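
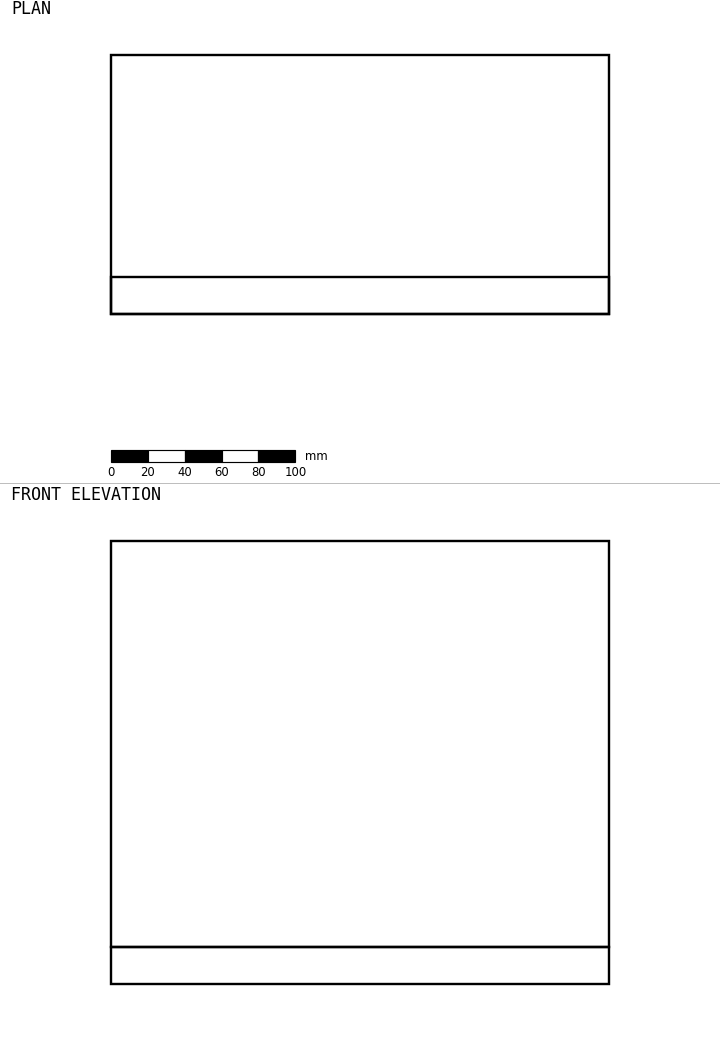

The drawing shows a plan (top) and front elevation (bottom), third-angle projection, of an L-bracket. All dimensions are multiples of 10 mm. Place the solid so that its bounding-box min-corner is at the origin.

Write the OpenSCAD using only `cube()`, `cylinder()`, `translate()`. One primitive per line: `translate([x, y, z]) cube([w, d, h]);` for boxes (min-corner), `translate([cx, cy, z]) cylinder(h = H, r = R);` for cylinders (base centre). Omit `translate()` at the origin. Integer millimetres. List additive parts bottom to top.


cube([270, 140, 20]);
translate([0, 0, 20]) cube([270, 20, 220]);


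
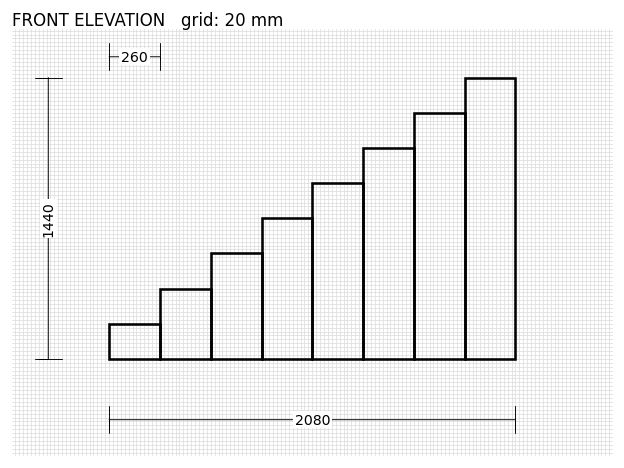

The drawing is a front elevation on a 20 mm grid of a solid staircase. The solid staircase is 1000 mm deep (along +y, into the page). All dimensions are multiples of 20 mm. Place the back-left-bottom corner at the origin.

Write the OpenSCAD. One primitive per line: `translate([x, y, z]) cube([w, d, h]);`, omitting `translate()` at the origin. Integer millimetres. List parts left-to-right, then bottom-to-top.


cube([260, 1000, 180]);
translate([260, 0, 0]) cube([260, 1000, 360]);
translate([520, 0, 0]) cube([260, 1000, 540]);
translate([780, 0, 0]) cube([260, 1000, 720]);
translate([1040, 0, 0]) cube([260, 1000, 900]);
translate([1300, 0, 0]) cube([260, 1000, 1080]);
translate([1560, 0, 0]) cube([260, 1000, 1260]);
translate([1820, 0, 0]) cube([260, 1000, 1440]);


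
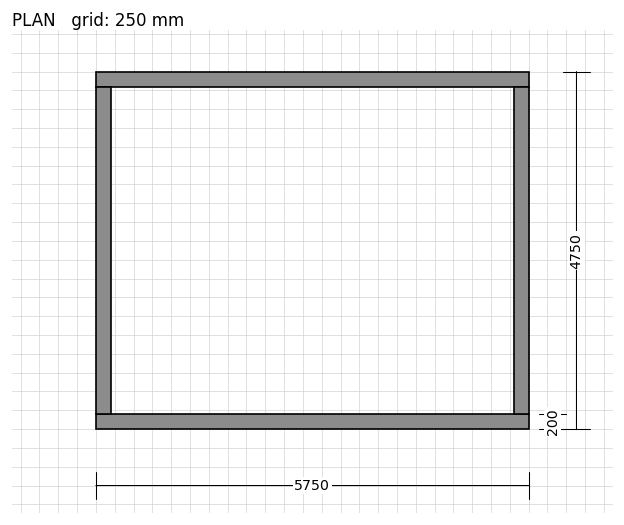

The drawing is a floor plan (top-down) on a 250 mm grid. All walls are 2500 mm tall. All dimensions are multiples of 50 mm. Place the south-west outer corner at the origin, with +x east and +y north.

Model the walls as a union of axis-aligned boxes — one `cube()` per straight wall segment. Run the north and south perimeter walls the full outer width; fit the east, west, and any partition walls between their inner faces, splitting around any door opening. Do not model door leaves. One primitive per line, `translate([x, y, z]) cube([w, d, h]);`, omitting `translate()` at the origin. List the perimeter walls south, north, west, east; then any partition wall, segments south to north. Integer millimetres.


cube([5750, 200, 2500]);
translate([0, 4550, 0]) cube([5750, 200, 2500]);
translate([0, 200, 0]) cube([200, 4350, 2500]);
translate([5550, 200, 0]) cube([200, 4350, 2500]);


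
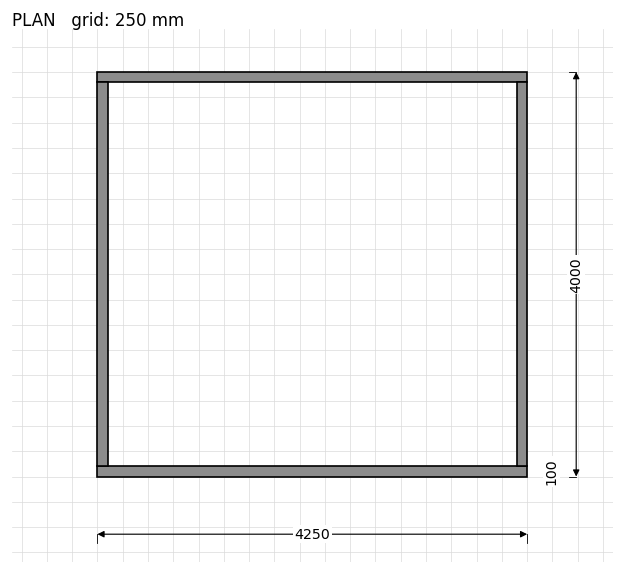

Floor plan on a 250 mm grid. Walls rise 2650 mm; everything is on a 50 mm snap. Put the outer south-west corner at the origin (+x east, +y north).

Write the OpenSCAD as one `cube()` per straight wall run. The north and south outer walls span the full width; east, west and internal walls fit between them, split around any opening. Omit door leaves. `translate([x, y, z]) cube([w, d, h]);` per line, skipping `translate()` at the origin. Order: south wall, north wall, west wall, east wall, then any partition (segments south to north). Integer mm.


cube([4250, 100, 2650]);
translate([0, 3900, 0]) cube([4250, 100, 2650]);
translate([0, 100, 0]) cube([100, 3800, 2650]);
translate([4150, 100, 0]) cube([100, 3800, 2650]);


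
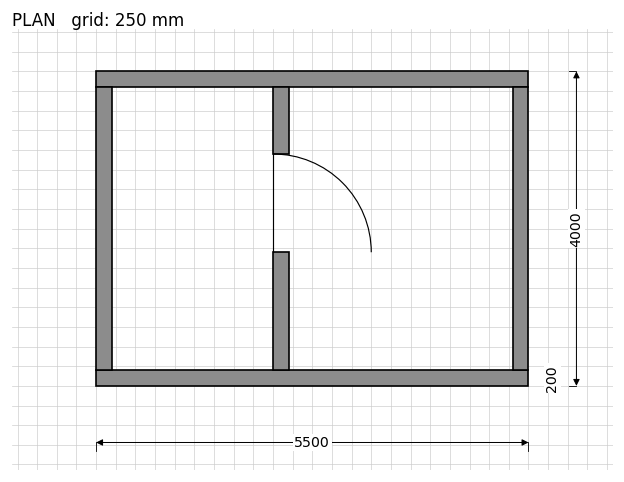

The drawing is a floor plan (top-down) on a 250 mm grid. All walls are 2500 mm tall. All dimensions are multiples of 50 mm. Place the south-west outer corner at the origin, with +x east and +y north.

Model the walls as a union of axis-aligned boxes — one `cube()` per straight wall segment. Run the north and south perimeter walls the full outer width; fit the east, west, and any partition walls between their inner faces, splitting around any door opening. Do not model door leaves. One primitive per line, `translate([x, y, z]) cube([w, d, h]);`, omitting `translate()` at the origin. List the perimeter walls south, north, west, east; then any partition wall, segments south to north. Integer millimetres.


cube([5500, 200, 2500]);
translate([0, 3800, 0]) cube([5500, 200, 2500]);
translate([0, 200, 0]) cube([200, 3600, 2500]);
translate([5300, 200, 0]) cube([200, 3600, 2500]);
translate([2250, 200, 0]) cube([200, 1500, 2500]);
translate([2250, 2950, 0]) cube([200, 850, 2500]);


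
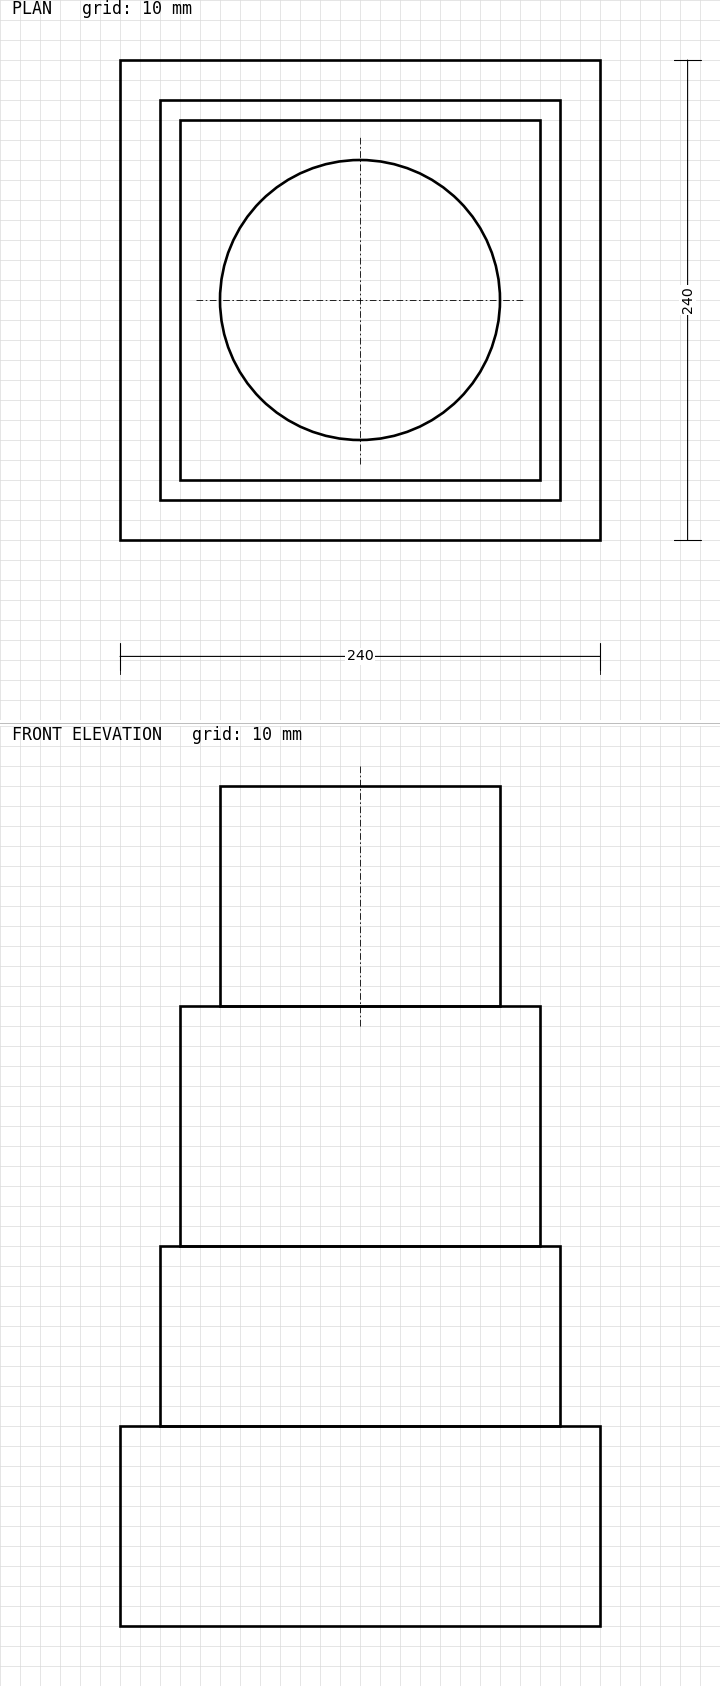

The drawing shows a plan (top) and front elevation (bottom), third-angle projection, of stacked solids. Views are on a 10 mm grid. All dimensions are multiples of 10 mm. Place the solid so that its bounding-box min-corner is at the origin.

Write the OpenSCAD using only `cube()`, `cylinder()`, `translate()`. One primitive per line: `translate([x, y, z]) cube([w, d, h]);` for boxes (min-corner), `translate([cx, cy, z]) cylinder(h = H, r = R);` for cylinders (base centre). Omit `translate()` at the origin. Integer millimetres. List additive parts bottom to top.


cube([240, 240, 100]);
translate([20, 20, 100]) cube([200, 200, 90]);
translate([30, 30, 190]) cube([180, 180, 120]);
translate([120, 120, 310]) cylinder(h = 110, r = 70);


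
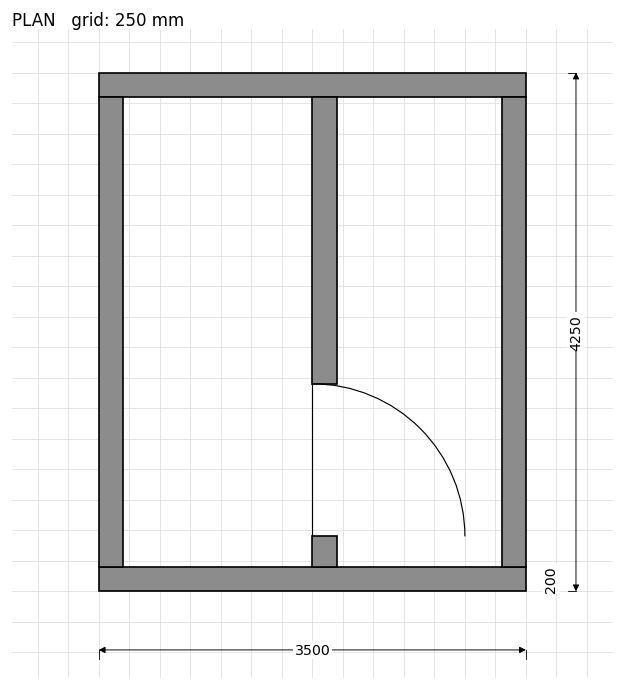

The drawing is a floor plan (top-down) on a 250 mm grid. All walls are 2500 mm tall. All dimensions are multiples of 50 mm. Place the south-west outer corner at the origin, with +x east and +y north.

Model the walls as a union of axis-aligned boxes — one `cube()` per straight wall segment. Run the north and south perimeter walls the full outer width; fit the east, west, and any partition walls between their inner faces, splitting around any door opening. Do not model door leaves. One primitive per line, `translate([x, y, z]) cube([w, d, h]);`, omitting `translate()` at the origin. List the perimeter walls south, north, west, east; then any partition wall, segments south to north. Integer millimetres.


cube([3500, 200, 2500]);
translate([0, 4050, 0]) cube([3500, 200, 2500]);
translate([0, 200, 0]) cube([200, 3850, 2500]);
translate([3300, 200, 0]) cube([200, 3850, 2500]);
translate([1750, 200, 0]) cube([200, 250, 2500]);
translate([1750, 1700, 0]) cube([200, 2350, 2500]);


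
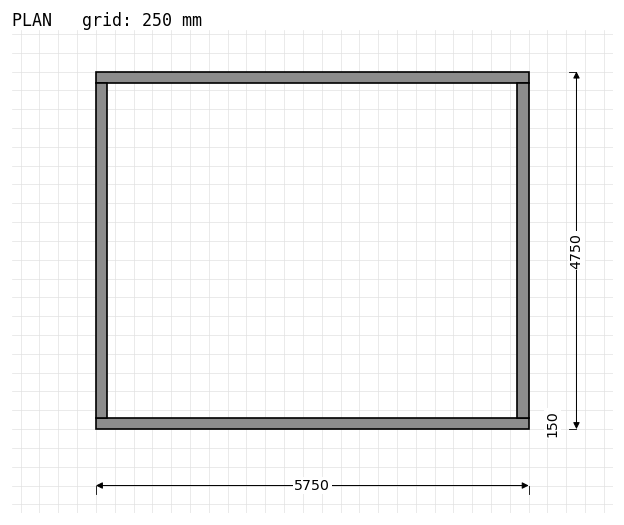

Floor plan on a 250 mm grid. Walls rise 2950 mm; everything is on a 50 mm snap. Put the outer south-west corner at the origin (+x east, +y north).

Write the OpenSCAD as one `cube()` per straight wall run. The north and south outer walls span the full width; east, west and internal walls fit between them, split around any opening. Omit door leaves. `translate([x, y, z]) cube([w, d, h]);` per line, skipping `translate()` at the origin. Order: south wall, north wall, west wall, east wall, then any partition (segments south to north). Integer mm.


cube([5750, 150, 2950]);
translate([0, 4600, 0]) cube([5750, 150, 2950]);
translate([0, 150, 0]) cube([150, 4450, 2950]);
translate([5600, 150, 0]) cube([150, 4450, 2950]);


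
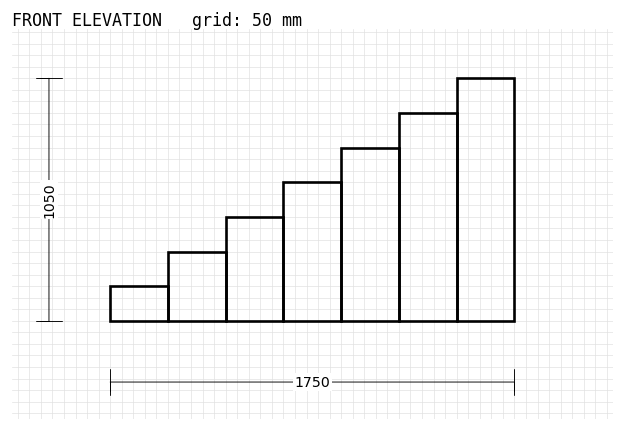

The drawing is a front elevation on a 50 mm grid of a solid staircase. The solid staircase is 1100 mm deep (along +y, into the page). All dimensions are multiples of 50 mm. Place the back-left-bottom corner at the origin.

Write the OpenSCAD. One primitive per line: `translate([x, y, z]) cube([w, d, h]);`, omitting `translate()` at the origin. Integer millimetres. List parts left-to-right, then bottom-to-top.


cube([250, 1100, 150]);
translate([250, 0, 0]) cube([250, 1100, 300]);
translate([500, 0, 0]) cube([250, 1100, 450]);
translate([750, 0, 0]) cube([250, 1100, 600]);
translate([1000, 0, 0]) cube([250, 1100, 750]);
translate([1250, 0, 0]) cube([250, 1100, 900]);
translate([1500, 0, 0]) cube([250, 1100, 1050]);


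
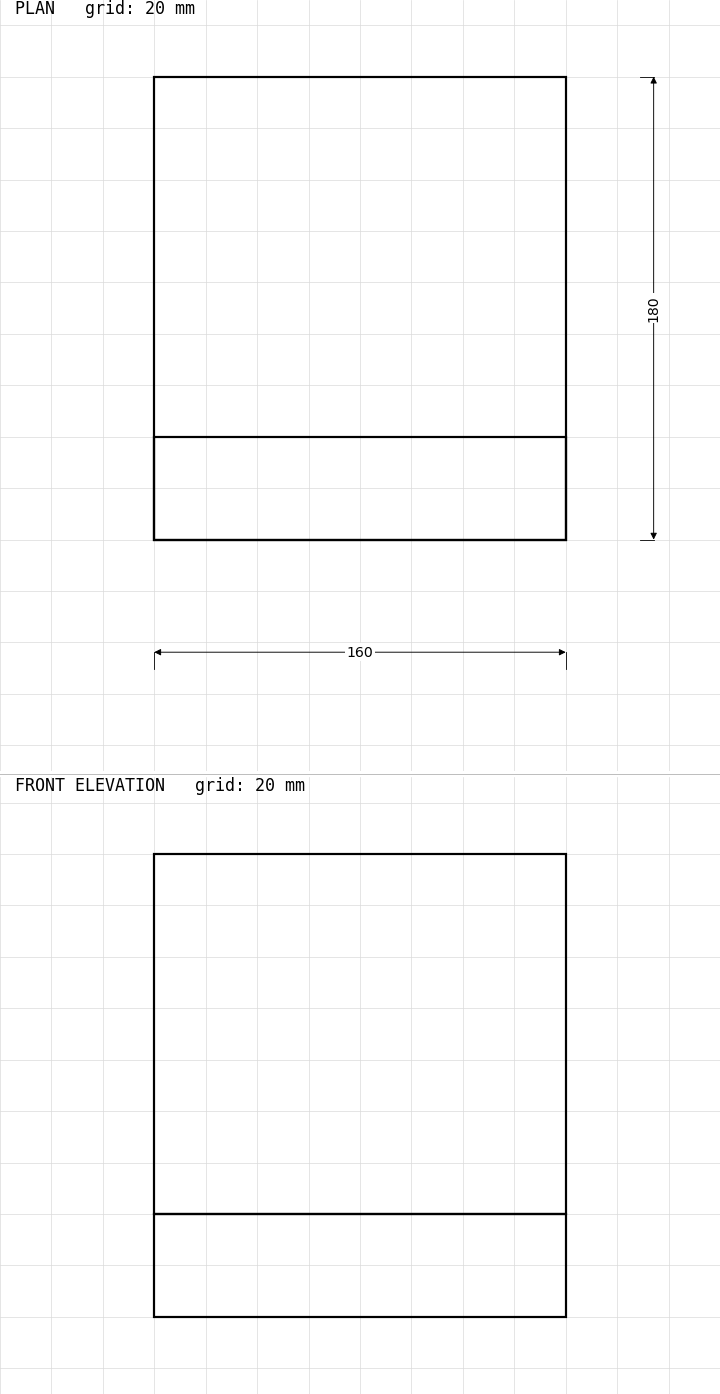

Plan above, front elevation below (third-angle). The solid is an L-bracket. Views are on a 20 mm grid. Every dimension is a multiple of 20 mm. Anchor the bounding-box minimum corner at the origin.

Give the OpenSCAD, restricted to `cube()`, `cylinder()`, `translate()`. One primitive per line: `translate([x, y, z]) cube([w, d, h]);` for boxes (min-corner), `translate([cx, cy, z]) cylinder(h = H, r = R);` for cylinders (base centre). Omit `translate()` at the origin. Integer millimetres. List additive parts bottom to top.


cube([160, 180, 40]);
translate([0, 0, 40]) cube([160, 40, 140]);


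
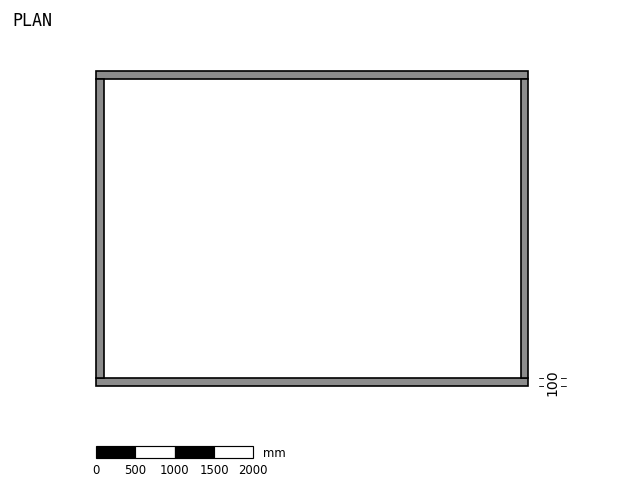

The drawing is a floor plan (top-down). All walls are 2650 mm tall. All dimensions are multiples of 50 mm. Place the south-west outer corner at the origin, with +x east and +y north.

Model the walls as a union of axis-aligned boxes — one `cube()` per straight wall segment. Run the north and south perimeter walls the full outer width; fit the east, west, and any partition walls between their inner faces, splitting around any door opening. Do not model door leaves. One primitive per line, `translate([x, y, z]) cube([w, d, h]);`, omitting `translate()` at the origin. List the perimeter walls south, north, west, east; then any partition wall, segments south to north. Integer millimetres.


cube([5500, 100, 2650]);
translate([0, 3900, 0]) cube([5500, 100, 2650]);
translate([0, 100, 0]) cube([100, 3800, 2650]);
translate([5400, 100, 0]) cube([100, 3800, 2650]);


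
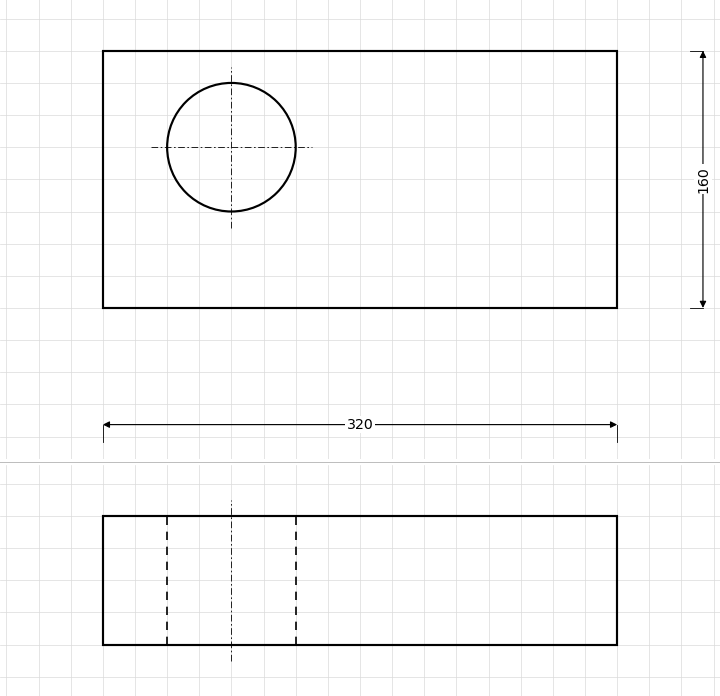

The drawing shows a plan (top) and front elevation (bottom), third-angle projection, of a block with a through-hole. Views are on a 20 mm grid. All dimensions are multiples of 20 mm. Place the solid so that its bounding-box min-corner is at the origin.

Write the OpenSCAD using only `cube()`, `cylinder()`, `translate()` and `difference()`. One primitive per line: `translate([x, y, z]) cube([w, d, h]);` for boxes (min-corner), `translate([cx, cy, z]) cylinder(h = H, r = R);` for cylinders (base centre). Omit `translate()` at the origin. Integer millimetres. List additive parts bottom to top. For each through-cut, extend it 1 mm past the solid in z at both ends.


difference() {
  cube([320, 160, 80]);
  translate([80, 100, -1]) cylinder(h = 82, r = 40);
}


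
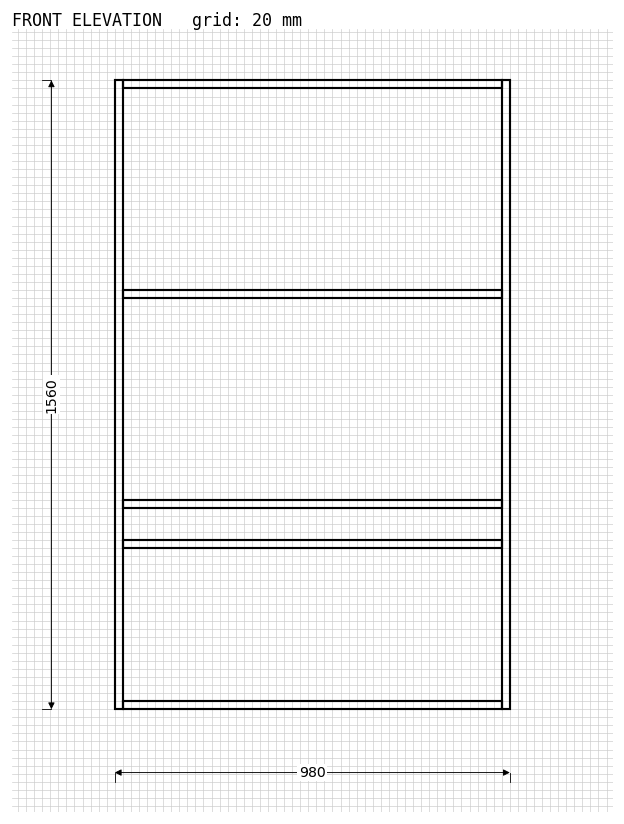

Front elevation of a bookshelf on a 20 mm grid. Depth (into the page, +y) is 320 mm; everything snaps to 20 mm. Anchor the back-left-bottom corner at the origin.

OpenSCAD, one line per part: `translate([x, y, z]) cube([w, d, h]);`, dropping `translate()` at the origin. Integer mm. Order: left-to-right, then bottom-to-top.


cube([20, 320, 1560]);
translate([20, 0, 0]) cube([940, 320, 20]);
translate([20, 0, 400]) cube([940, 320, 20]);
translate([20, 0, 500]) cube([940, 320, 20]);
translate([20, 0, 1020]) cube([940, 320, 20]);
translate([20, 0, 1540]) cube([940, 320, 20]);
translate([960, 0, 0]) cube([20, 320, 1560]);


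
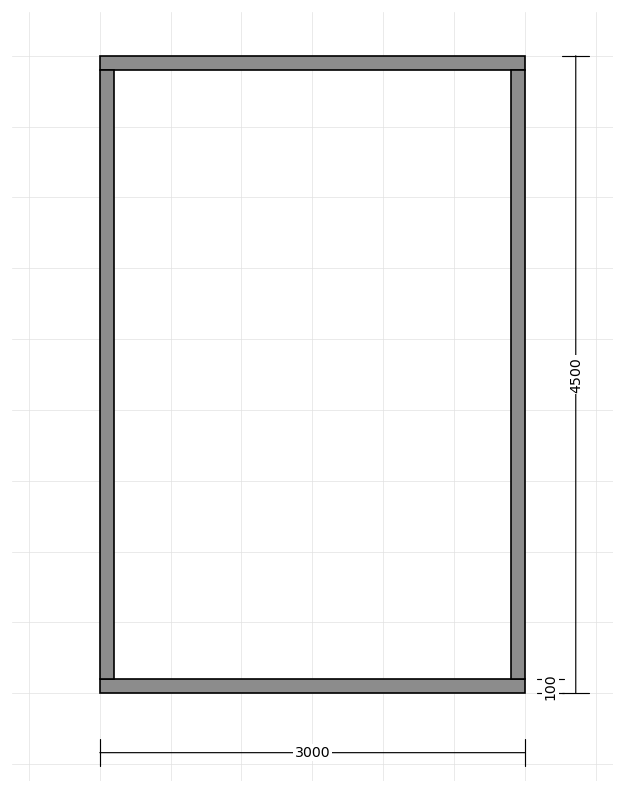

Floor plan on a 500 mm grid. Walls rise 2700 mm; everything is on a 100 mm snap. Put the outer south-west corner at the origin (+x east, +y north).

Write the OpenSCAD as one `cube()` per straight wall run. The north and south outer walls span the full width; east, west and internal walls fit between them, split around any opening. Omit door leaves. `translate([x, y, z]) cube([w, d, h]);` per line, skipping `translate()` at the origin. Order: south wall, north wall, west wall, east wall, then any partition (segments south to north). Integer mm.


cube([3000, 100, 2700]);
translate([0, 4400, 0]) cube([3000, 100, 2700]);
translate([0, 100, 0]) cube([100, 4300, 2700]);
translate([2900, 100, 0]) cube([100, 4300, 2700]);


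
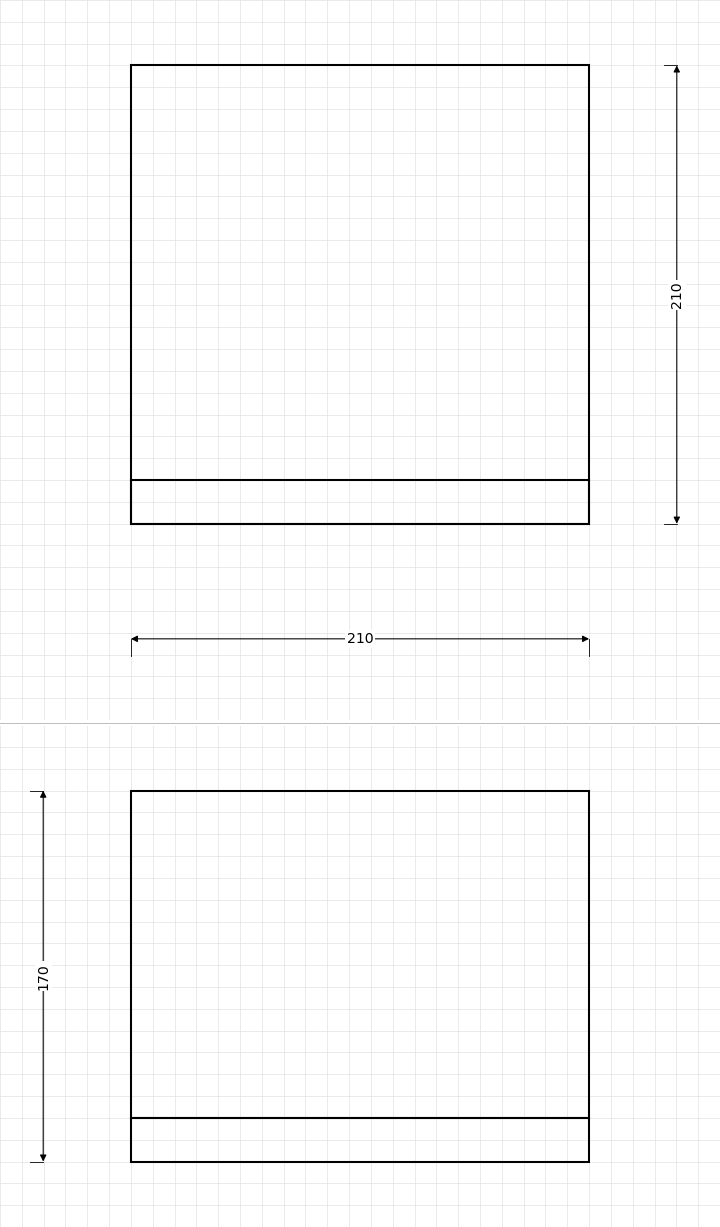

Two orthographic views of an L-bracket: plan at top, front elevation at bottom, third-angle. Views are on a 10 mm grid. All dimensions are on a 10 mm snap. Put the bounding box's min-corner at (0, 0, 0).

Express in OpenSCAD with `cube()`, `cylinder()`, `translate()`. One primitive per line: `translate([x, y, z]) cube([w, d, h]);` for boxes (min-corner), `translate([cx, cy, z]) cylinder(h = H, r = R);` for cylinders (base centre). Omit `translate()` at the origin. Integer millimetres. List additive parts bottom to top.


cube([210, 210, 20]);
translate([0, 0, 20]) cube([210, 20, 150]);


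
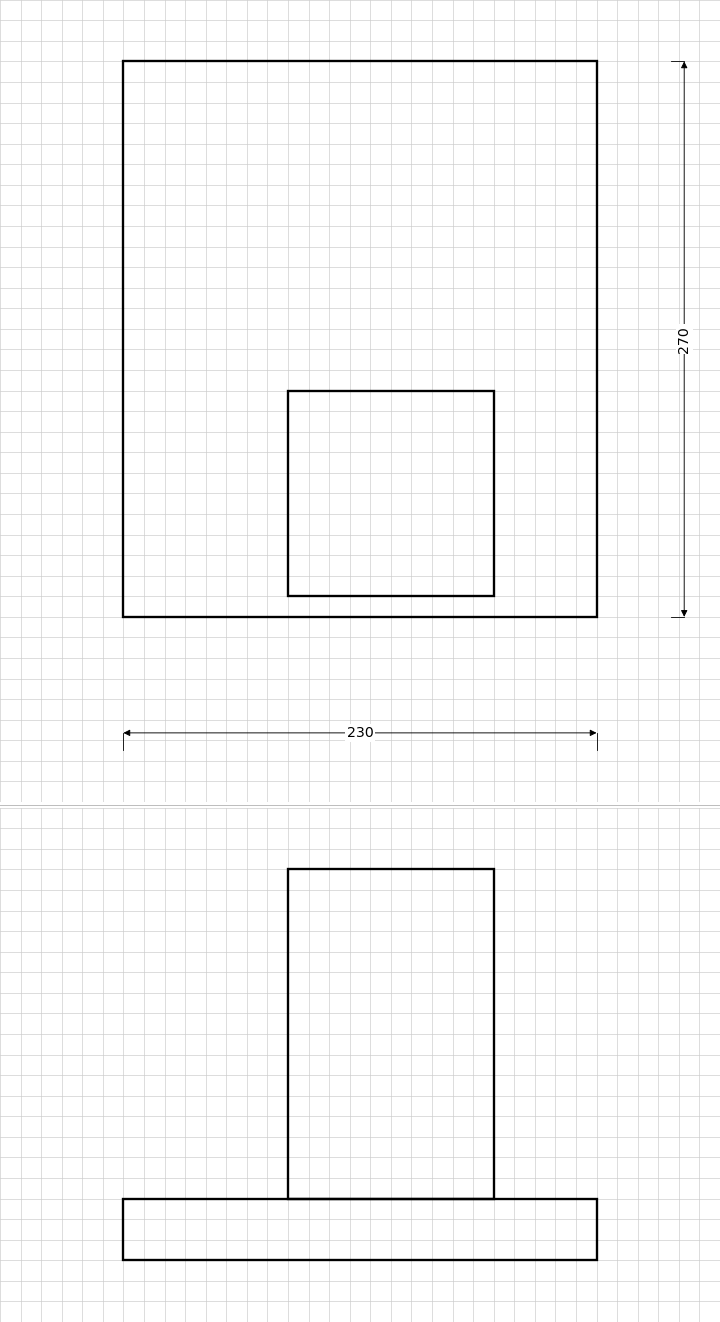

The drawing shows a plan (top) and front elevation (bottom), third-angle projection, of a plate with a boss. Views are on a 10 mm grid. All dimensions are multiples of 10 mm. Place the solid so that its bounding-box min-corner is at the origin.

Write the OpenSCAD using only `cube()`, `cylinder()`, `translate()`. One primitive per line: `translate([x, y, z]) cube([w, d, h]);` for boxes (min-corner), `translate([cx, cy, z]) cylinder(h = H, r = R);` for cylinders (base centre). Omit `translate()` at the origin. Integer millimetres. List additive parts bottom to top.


cube([230, 270, 30]);
translate([80, 10, 30]) cube([100, 100, 160]);


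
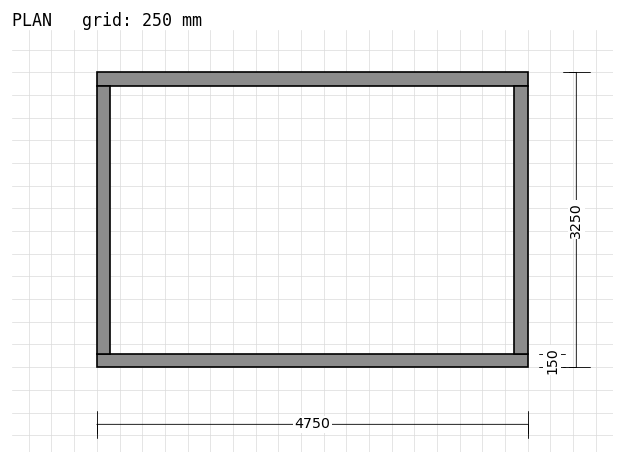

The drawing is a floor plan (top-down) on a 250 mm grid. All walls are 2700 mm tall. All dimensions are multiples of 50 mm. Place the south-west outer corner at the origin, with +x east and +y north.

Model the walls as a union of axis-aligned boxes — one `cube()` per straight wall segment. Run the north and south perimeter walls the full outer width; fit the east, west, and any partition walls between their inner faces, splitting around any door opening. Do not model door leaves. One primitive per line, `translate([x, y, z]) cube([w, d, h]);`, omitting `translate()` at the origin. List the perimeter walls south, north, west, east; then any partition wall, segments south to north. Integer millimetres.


cube([4750, 150, 2700]);
translate([0, 3100, 0]) cube([4750, 150, 2700]);
translate([0, 150, 0]) cube([150, 2950, 2700]);
translate([4600, 150, 0]) cube([150, 2950, 2700]);


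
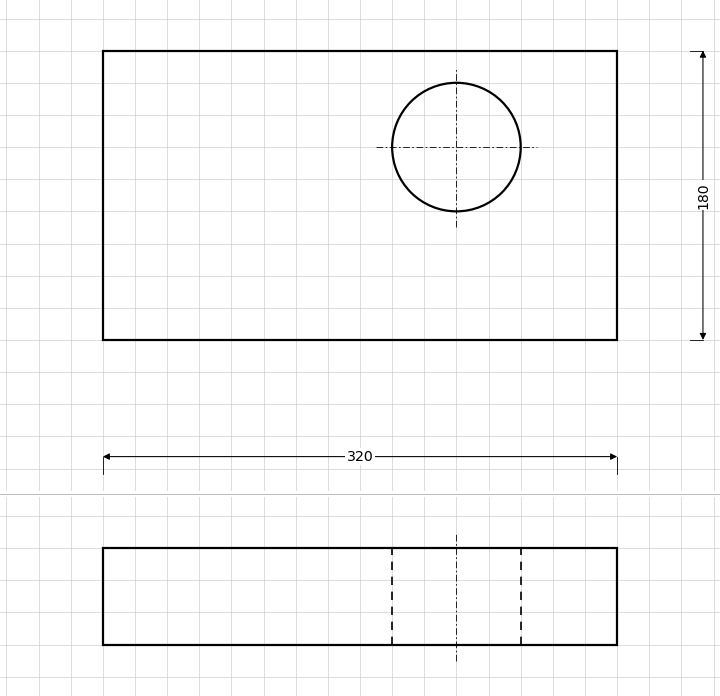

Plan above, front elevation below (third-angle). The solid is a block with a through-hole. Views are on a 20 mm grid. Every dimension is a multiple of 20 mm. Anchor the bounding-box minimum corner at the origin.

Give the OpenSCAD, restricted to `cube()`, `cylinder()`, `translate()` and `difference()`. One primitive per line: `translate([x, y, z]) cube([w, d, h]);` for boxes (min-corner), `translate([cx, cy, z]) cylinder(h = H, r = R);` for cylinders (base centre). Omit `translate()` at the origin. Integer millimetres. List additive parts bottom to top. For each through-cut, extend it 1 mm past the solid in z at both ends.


difference() {
  cube([320, 180, 60]);
  translate([220, 120, -1]) cylinder(h = 62, r = 40);
}


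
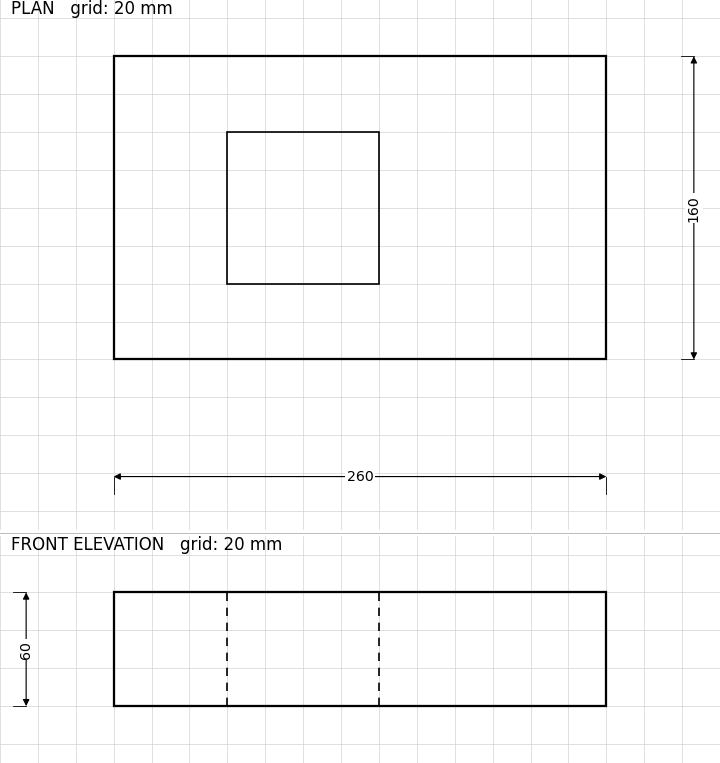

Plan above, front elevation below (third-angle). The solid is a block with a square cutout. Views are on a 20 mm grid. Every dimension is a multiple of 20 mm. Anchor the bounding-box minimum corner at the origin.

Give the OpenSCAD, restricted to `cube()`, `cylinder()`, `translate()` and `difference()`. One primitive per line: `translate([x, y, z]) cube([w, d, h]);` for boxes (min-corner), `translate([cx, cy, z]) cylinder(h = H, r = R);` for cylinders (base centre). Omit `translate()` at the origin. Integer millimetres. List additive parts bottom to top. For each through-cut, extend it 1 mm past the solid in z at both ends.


difference() {
  cube([260, 160, 60]);
  translate([60, 40, -1]) cube([80, 80, 62]);
}


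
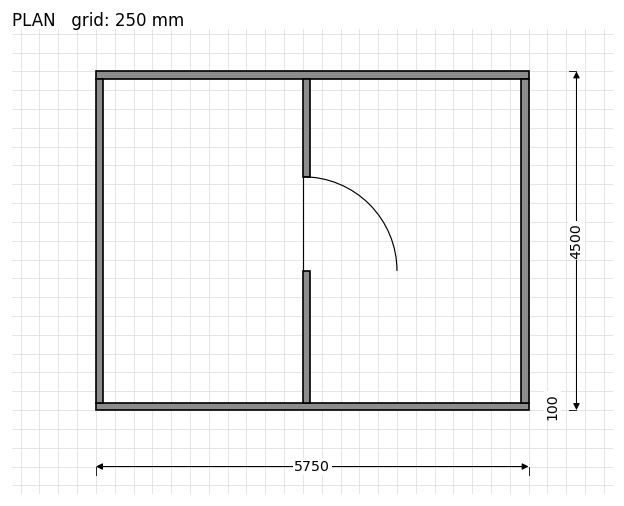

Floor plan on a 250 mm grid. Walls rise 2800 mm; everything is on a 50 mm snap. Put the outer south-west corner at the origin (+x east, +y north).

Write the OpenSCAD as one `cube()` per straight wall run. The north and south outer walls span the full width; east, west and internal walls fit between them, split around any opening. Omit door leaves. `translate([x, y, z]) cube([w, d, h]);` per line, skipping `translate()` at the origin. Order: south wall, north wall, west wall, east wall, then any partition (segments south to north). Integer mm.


cube([5750, 100, 2800]);
translate([0, 4400, 0]) cube([5750, 100, 2800]);
translate([0, 100, 0]) cube([100, 4300, 2800]);
translate([5650, 100, 0]) cube([100, 4300, 2800]);
translate([2750, 100, 0]) cube([100, 1750, 2800]);
translate([2750, 3100, 0]) cube([100, 1300, 2800]);


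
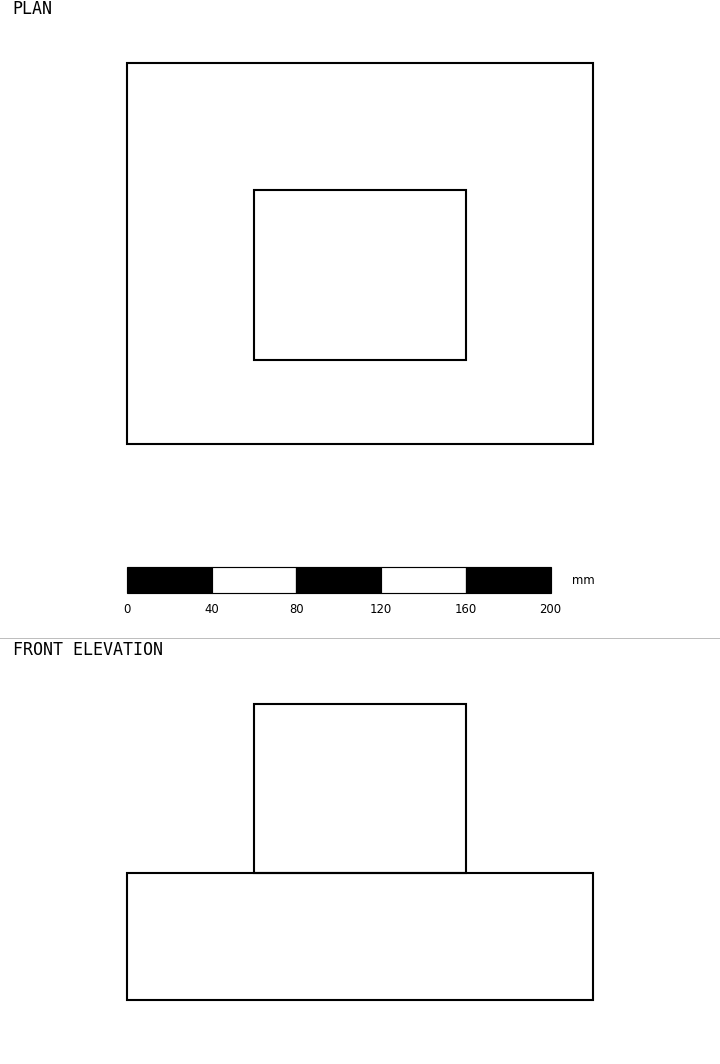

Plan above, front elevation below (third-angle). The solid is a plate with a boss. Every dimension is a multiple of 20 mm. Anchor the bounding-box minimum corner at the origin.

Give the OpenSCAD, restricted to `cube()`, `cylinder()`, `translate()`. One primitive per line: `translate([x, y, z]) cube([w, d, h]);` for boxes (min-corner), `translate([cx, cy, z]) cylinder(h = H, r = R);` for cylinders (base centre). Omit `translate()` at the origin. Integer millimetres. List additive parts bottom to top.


cube([220, 180, 60]);
translate([60, 40, 60]) cube([100, 80, 80]);


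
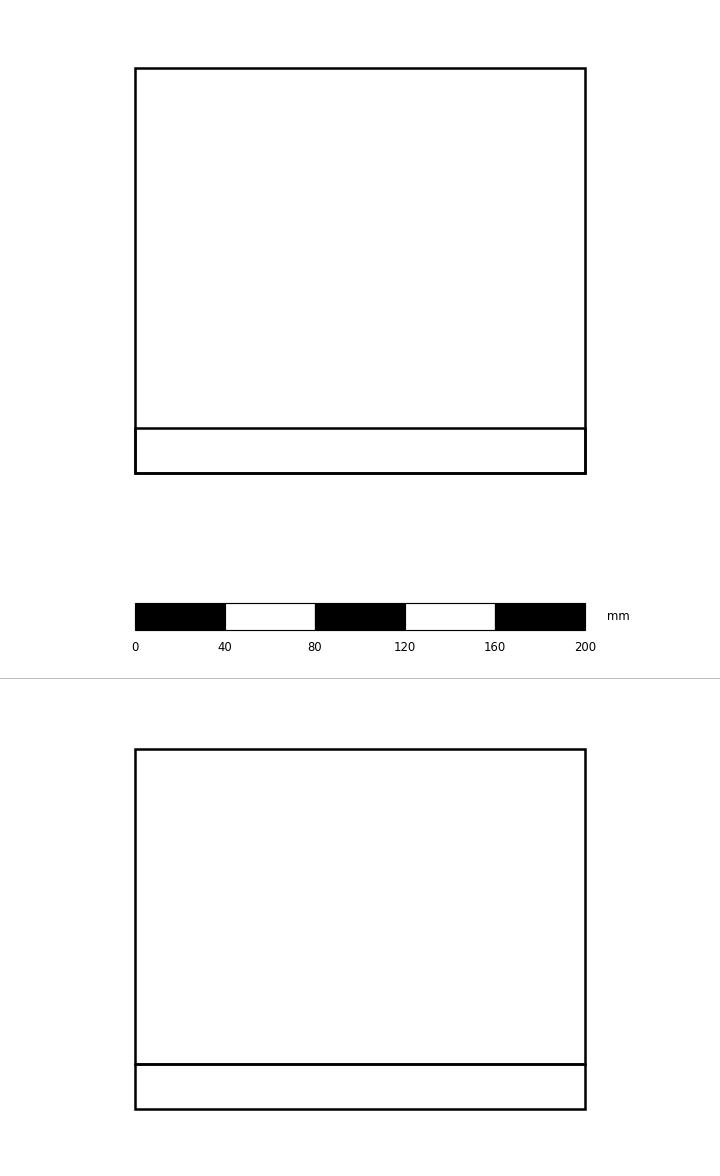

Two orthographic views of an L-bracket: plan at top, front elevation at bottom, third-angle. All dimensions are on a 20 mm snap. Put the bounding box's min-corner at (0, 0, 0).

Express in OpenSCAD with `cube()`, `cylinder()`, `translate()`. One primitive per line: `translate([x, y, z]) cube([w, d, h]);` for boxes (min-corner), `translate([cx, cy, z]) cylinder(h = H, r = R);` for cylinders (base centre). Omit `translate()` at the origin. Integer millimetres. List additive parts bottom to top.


cube([200, 180, 20]);
translate([0, 0, 20]) cube([200, 20, 140]);


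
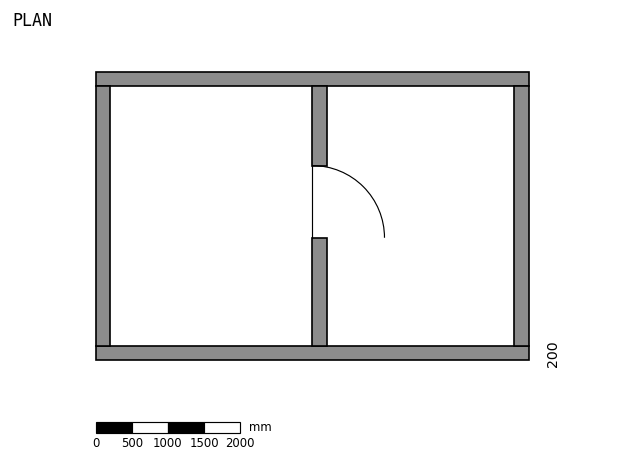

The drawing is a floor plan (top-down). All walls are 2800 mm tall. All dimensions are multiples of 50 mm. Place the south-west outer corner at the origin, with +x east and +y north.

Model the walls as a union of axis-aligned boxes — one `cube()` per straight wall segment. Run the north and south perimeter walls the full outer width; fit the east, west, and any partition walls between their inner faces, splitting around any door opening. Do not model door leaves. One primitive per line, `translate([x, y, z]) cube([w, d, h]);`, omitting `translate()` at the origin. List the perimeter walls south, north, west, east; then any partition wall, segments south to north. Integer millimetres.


cube([6000, 200, 2800]);
translate([0, 3800, 0]) cube([6000, 200, 2800]);
translate([0, 200, 0]) cube([200, 3600, 2800]);
translate([5800, 200, 0]) cube([200, 3600, 2800]);
translate([3000, 200, 0]) cube([200, 1500, 2800]);
translate([3000, 2700, 0]) cube([200, 1100, 2800]);


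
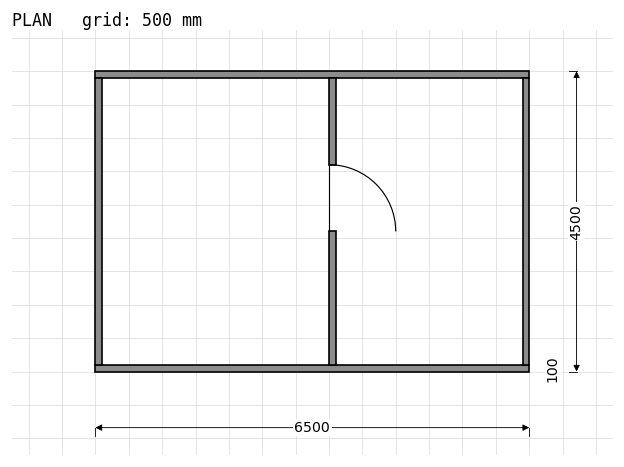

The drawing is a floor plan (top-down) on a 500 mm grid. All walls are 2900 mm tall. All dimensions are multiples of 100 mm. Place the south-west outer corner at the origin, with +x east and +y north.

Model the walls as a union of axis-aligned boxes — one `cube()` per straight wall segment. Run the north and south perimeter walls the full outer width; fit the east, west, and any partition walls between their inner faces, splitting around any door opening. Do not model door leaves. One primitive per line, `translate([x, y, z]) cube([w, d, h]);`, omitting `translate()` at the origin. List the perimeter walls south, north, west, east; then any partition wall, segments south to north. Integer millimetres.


cube([6500, 100, 2900]);
translate([0, 4400, 0]) cube([6500, 100, 2900]);
translate([0, 100, 0]) cube([100, 4300, 2900]);
translate([6400, 100, 0]) cube([100, 4300, 2900]);
translate([3500, 100, 0]) cube([100, 2000, 2900]);
translate([3500, 3100, 0]) cube([100, 1300, 2900]);


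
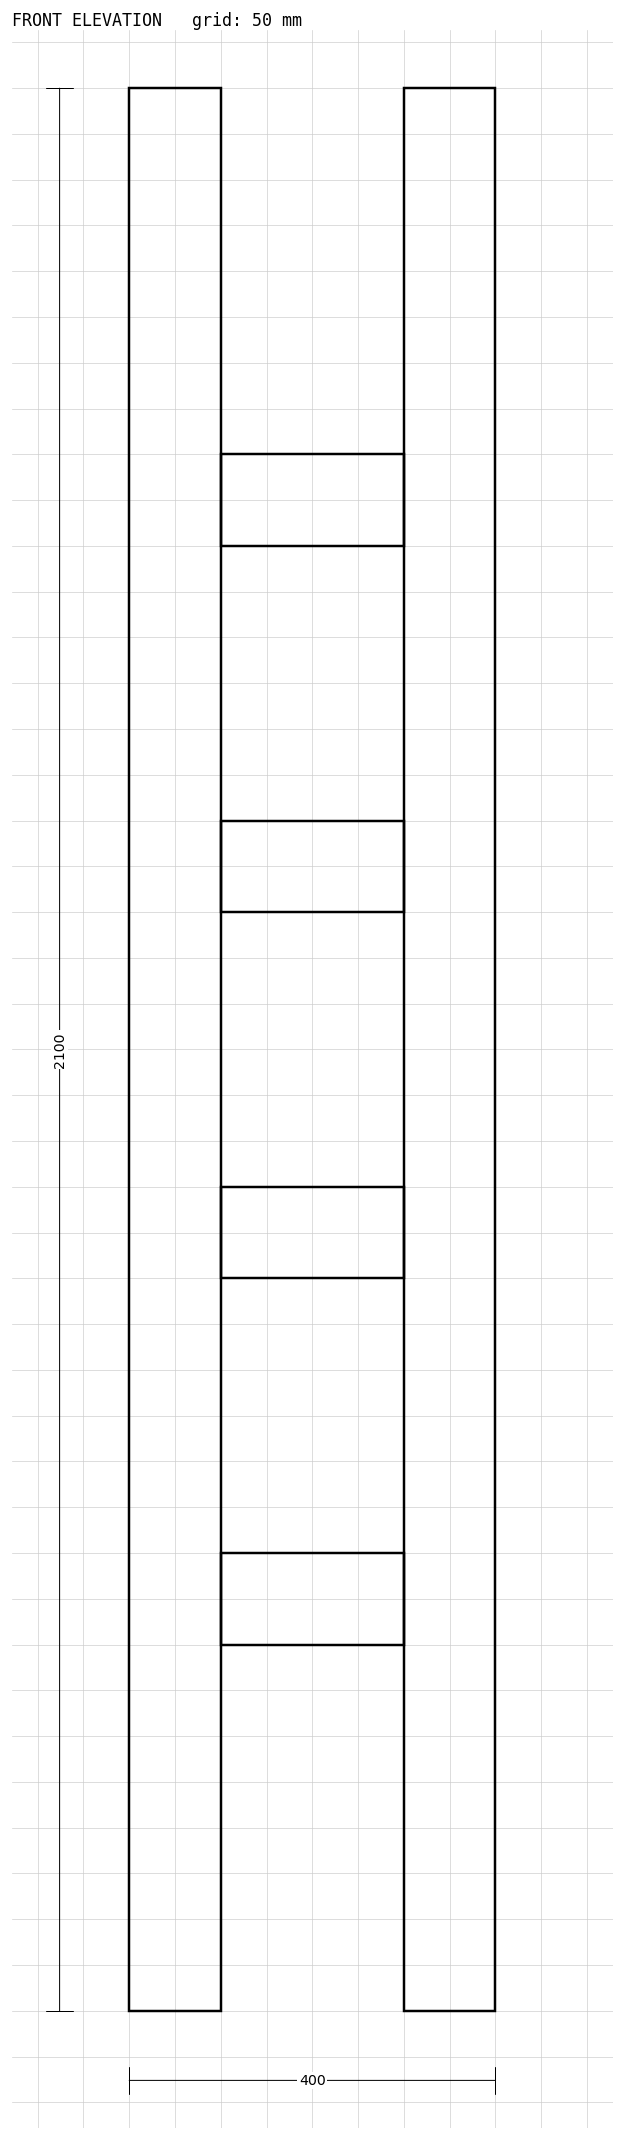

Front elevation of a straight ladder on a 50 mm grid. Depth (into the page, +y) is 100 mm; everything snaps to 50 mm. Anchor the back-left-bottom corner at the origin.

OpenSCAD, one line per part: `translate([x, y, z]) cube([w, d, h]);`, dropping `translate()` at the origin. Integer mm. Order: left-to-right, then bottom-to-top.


cube([100, 100, 2100]);
translate([100, 0, 400]) cube([200, 100, 100]);
translate([100, 0, 800]) cube([200, 100, 100]);
translate([100, 0, 1200]) cube([200, 100, 100]);
translate([100, 0, 1600]) cube([200, 100, 100]);
translate([300, 0, 0]) cube([100, 100, 2100]);


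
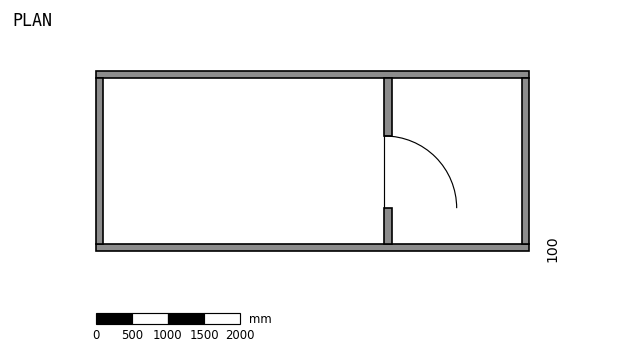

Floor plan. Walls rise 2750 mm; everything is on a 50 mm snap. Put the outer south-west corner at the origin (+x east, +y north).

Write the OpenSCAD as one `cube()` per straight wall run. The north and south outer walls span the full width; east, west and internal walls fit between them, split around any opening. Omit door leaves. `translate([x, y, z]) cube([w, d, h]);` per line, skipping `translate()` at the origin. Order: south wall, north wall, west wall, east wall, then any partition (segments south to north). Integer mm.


cube([6000, 100, 2750]);
translate([0, 2400, 0]) cube([6000, 100, 2750]);
translate([0, 100, 0]) cube([100, 2300, 2750]);
translate([5900, 100, 0]) cube([100, 2300, 2750]);
translate([4000, 100, 0]) cube([100, 500, 2750]);
translate([4000, 1600, 0]) cube([100, 800, 2750]);


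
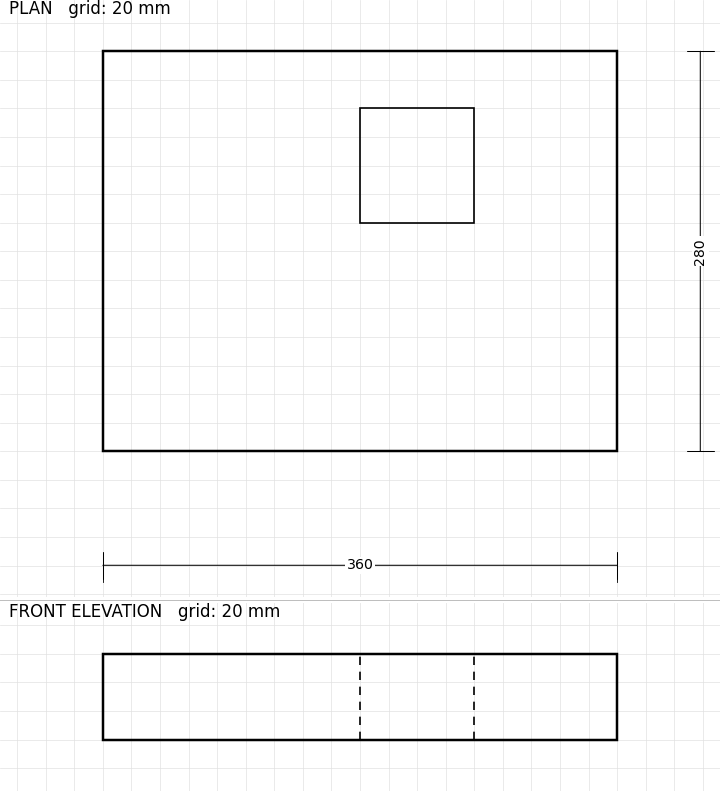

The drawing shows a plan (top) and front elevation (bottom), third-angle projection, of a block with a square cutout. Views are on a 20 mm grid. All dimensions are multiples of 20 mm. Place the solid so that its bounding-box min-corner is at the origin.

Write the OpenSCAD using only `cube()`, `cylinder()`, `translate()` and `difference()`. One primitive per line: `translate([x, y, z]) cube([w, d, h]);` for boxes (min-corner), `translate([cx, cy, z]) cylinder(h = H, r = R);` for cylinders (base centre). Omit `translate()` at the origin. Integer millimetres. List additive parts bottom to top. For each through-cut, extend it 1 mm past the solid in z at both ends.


difference() {
  cube([360, 280, 60]);
  translate([180, 160, -1]) cube([80, 80, 62]);
}


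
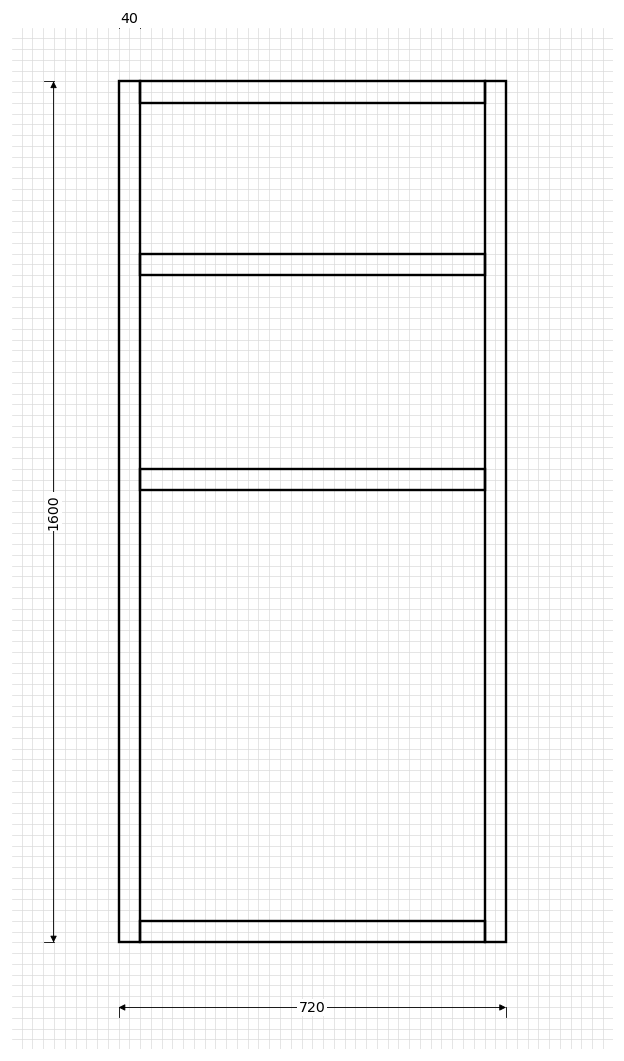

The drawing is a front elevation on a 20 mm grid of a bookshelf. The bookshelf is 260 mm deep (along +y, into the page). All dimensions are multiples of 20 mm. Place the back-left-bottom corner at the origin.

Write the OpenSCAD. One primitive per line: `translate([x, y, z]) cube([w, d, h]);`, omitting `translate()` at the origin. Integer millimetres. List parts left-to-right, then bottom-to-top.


cube([40, 260, 1600]);
translate([40, 0, 0]) cube([640, 260, 40]);
translate([40, 0, 840]) cube([640, 260, 40]);
translate([40, 0, 1240]) cube([640, 260, 40]);
translate([40, 0, 1560]) cube([640, 260, 40]);
translate([680, 0, 0]) cube([40, 260, 1600]);


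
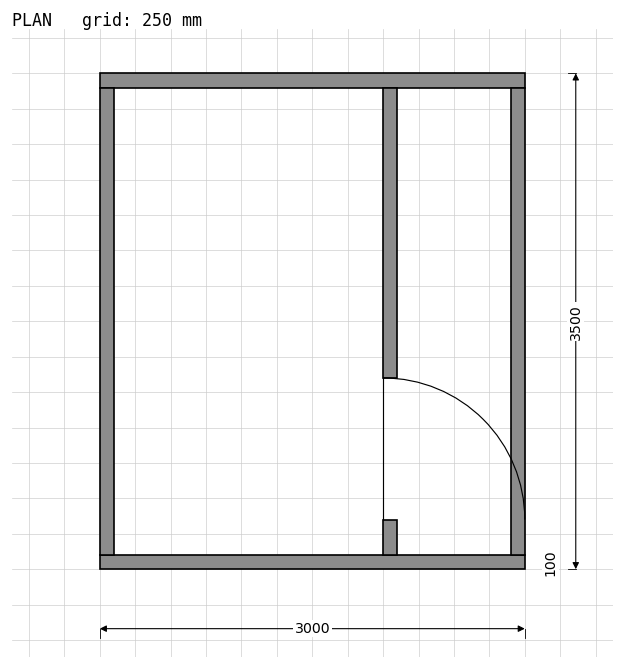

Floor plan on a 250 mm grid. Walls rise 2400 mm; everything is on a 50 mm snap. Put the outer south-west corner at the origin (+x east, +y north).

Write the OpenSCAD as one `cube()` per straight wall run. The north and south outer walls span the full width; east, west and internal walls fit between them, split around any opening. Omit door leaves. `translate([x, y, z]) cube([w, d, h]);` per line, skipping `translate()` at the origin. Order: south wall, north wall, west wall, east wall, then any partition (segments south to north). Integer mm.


cube([3000, 100, 2400]);
translate([0, 3400, 0]) cube([3000, 100, 2400]);
translate([0, 100, 0]) cube([100, 3300, 2400]);
translate([2900, 100, 0]) cube([100, 3300, 2400]);
translate([2000, 100, 0]) cube([100, 250, 2400]);
translate([2000, 1350, 0]) cube([100, 2050, 2400]);


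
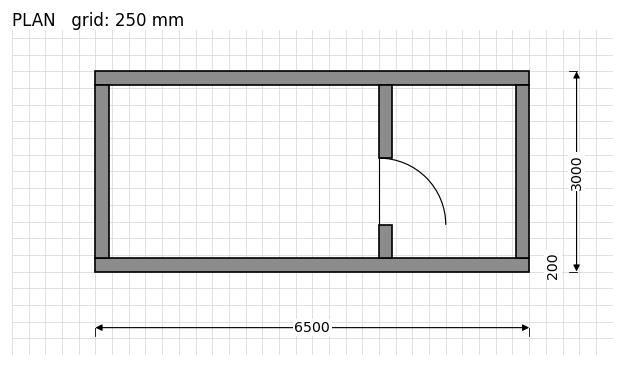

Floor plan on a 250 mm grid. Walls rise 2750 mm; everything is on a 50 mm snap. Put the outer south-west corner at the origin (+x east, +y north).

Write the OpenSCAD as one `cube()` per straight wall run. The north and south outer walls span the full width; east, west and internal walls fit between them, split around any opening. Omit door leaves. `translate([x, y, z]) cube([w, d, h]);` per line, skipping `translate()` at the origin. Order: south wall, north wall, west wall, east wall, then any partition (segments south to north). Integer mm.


cube([6500, 200, 2750]);
translate([0, 2800, 0]) cube([6500, 200, 2750]);
translate([0, 200, 0]) cube([200, 2600, 2750]);
translate([6300, 200, 0]) cube([200, 2600, 2750]);
translate([4250, 200, 0]) cube([200, 500, 2750]);
translate([4250, 1700, 0]) cube([200, 1100, 2750]);


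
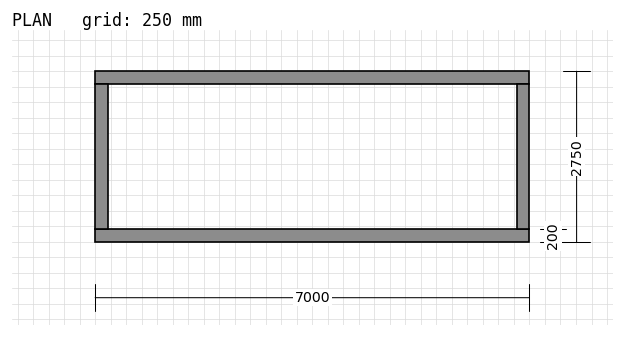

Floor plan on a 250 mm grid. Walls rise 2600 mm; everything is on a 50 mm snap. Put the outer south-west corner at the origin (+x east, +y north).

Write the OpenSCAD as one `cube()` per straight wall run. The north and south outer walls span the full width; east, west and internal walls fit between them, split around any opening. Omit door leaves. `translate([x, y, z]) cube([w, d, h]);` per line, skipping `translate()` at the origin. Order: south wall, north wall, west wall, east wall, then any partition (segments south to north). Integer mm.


cube([7000, 200, 2600]);
translate([0, 2550, 0]) cube([7000, 200, 2600]);
translate([0, 200, 0]) cube([200, 2350, 2600]);
translate([6800, 200, 0]) cube([200, 2350, 2600]);


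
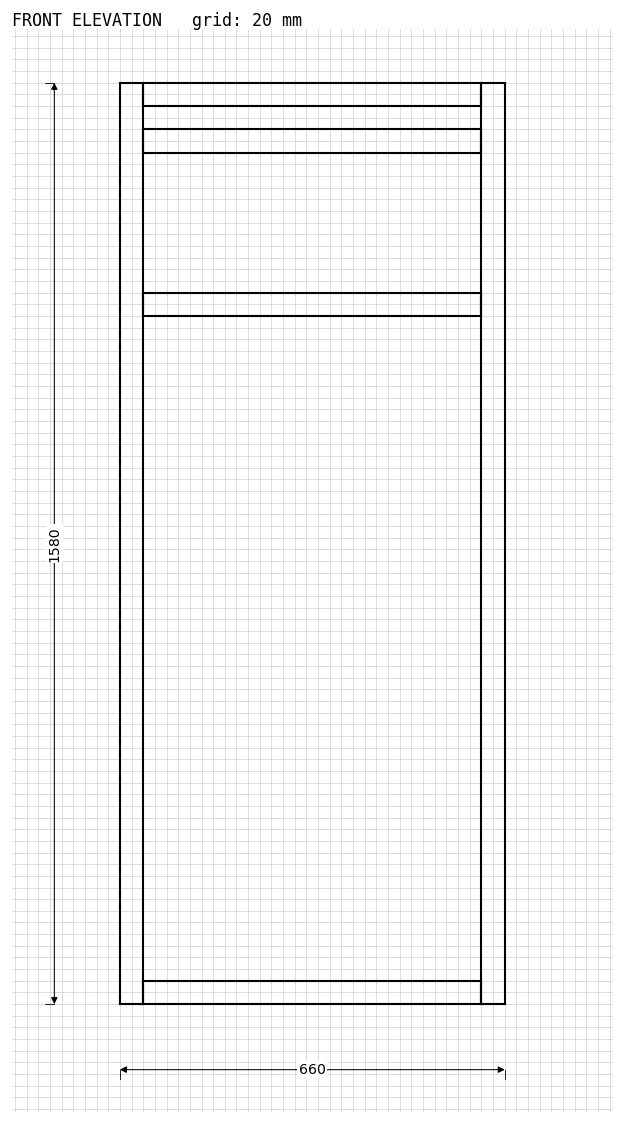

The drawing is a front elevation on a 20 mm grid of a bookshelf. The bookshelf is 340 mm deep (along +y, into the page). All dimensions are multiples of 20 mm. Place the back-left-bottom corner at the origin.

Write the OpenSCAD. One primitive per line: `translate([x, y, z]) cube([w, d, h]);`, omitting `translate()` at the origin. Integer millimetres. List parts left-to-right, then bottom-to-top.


cube([40, 340, 1580]);
translate([40, 0, 0]) cube([580, 340, 40]);
translate([40, 0, 1180]) cube([580, 340, 40]);
translate([40, 0, 1460]) cube([580, 340, 40]);
translate([40, 0, 1540]) cube([580, 340, 40]);
translate([620, 0, 0]) cube([40, 340, 1580]);


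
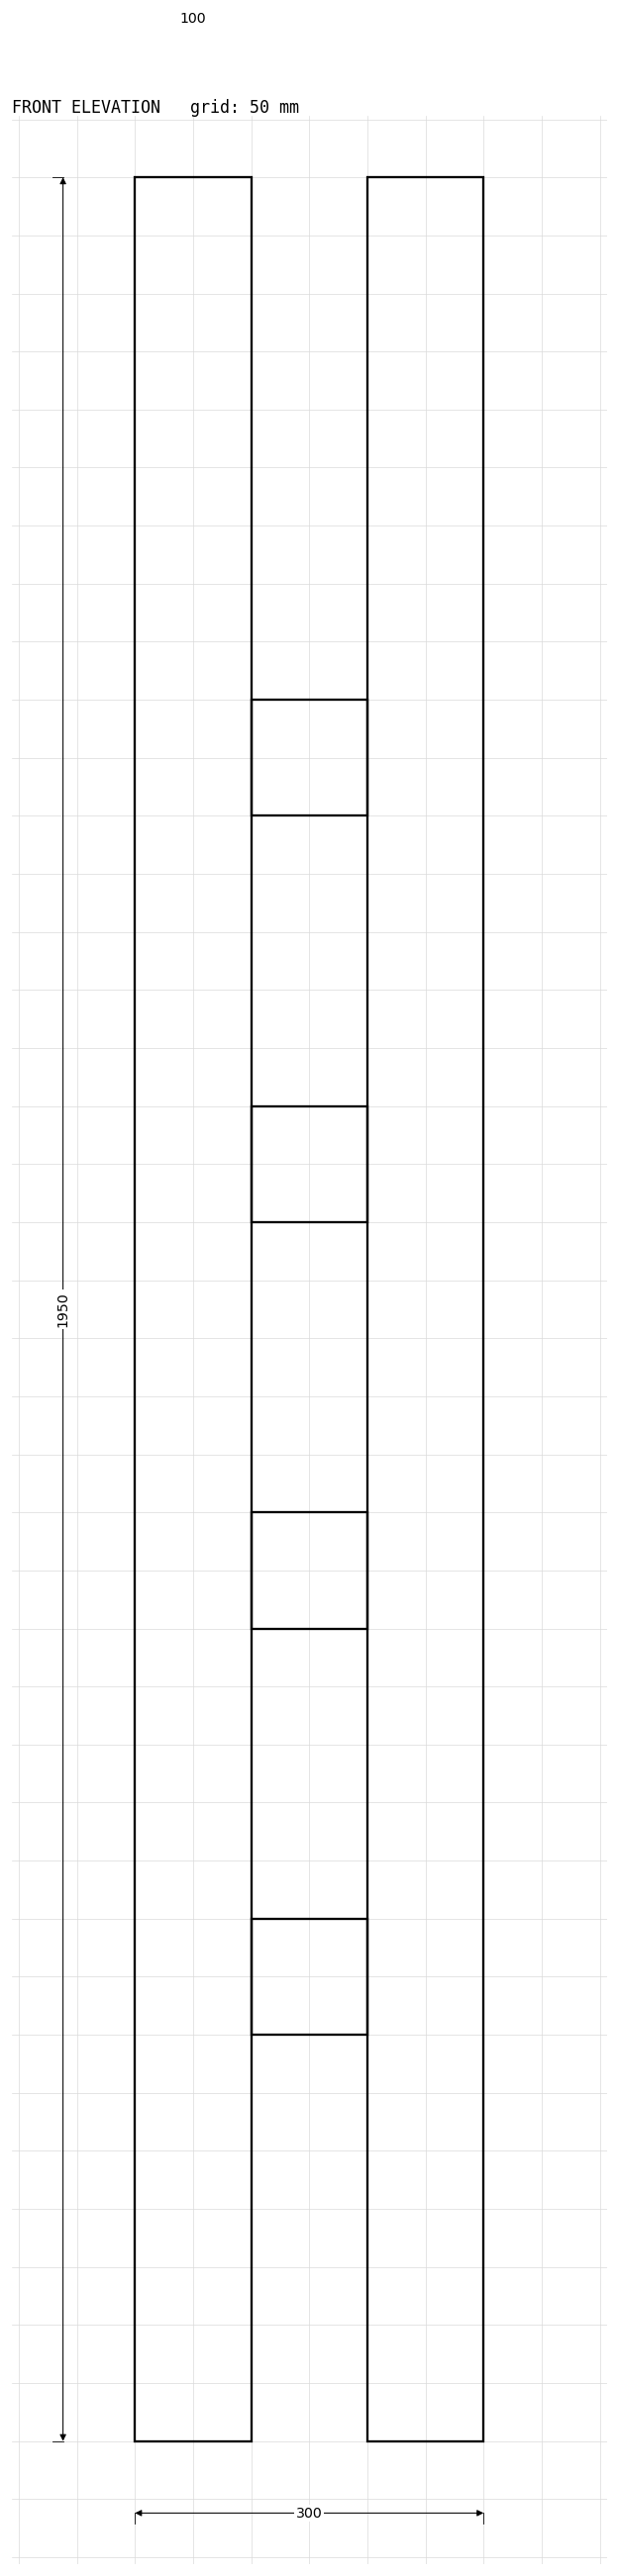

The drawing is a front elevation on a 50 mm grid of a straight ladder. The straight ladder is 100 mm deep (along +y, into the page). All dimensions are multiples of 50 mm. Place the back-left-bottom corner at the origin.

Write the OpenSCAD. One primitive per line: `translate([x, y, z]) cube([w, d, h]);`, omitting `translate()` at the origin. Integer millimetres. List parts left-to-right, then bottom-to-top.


cube([100, 100, 1950]);
translate([100, 0, 350]) cube([100, 100, 100]);
translate([100, 0, 700]) cube([100, 100, 100]);
translate([100, 0, 1050]) cube([100, 100, 100]);
translate([100, 0, 1400]) cube([100, 100, 100]);
translate([200, 0, 0]) cube([100, 100, 1950]);


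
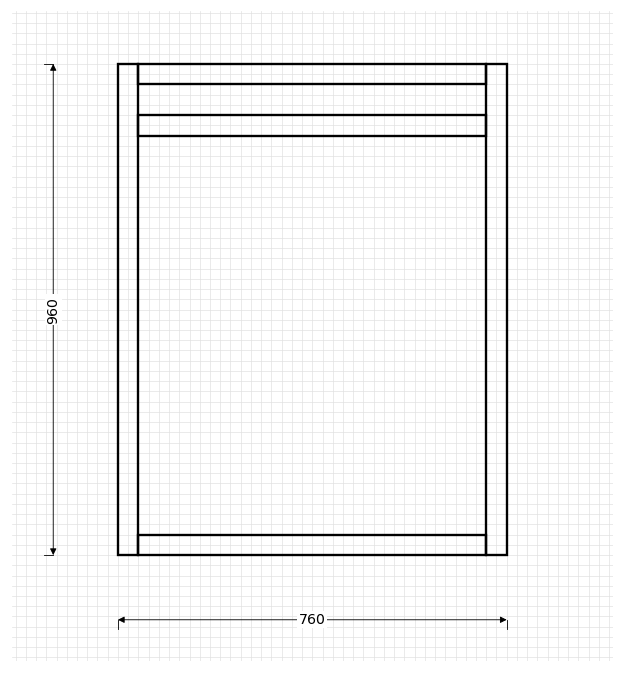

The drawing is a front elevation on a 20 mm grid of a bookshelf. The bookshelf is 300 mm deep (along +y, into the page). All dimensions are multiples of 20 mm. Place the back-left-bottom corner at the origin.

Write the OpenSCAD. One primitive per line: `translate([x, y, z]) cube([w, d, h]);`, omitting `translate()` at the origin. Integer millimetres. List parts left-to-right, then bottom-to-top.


cube([40, 300, 960]);
translate([40, 0, 0]) cube([680, 300, 40]);
translate([40, 0, 820]) cube([680, 300, 40]);
translate([40, 0, 920]) cube([680, 300, 40]);
translate([720, 0, 0]) cube([40, 300, 960]);


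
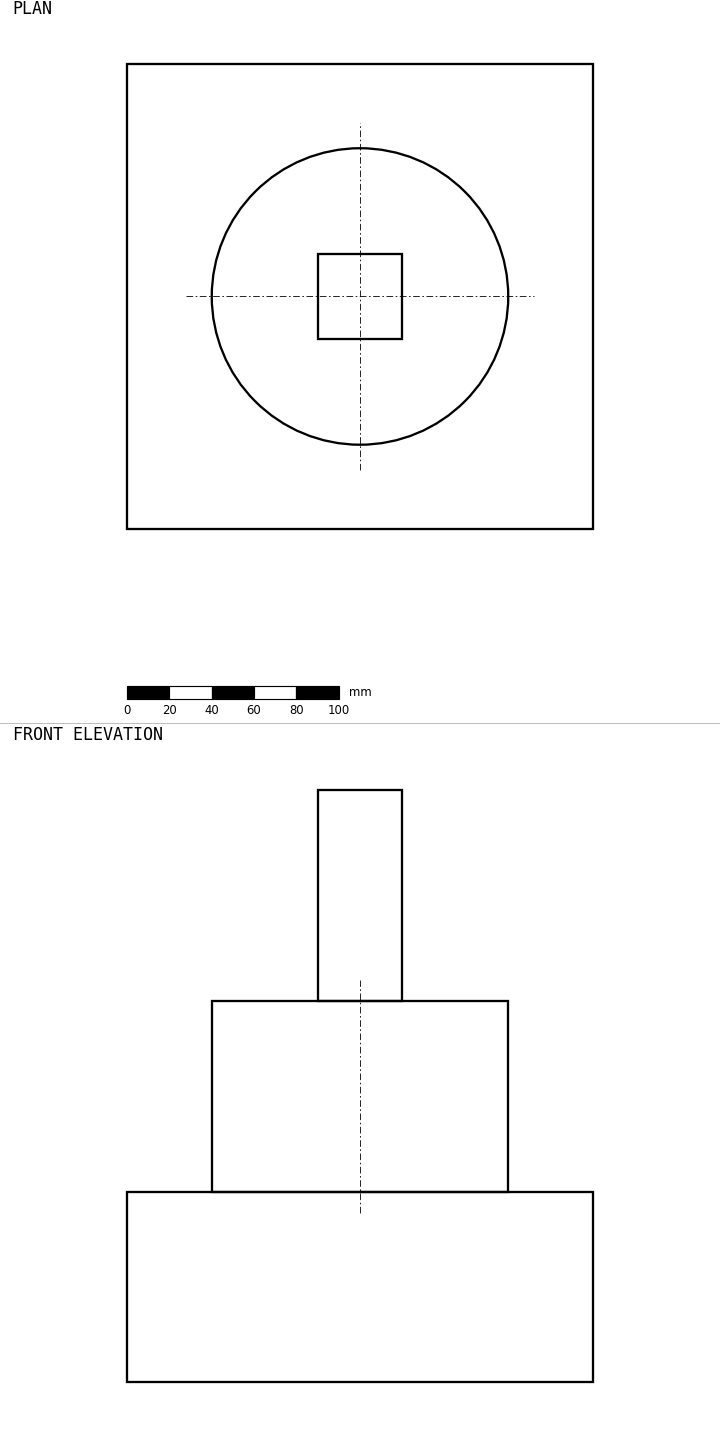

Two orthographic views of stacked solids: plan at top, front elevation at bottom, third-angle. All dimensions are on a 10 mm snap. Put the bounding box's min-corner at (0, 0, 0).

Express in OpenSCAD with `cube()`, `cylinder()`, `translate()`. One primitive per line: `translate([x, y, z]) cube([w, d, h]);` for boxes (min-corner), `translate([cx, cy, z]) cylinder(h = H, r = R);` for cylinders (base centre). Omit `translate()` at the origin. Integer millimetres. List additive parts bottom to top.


cube([220, 220, 90]);
translate([110, 110, 90]) cylinder(h = 90, r = 70);
translate([90, 90, 180]) cube([40, 40, 100]);


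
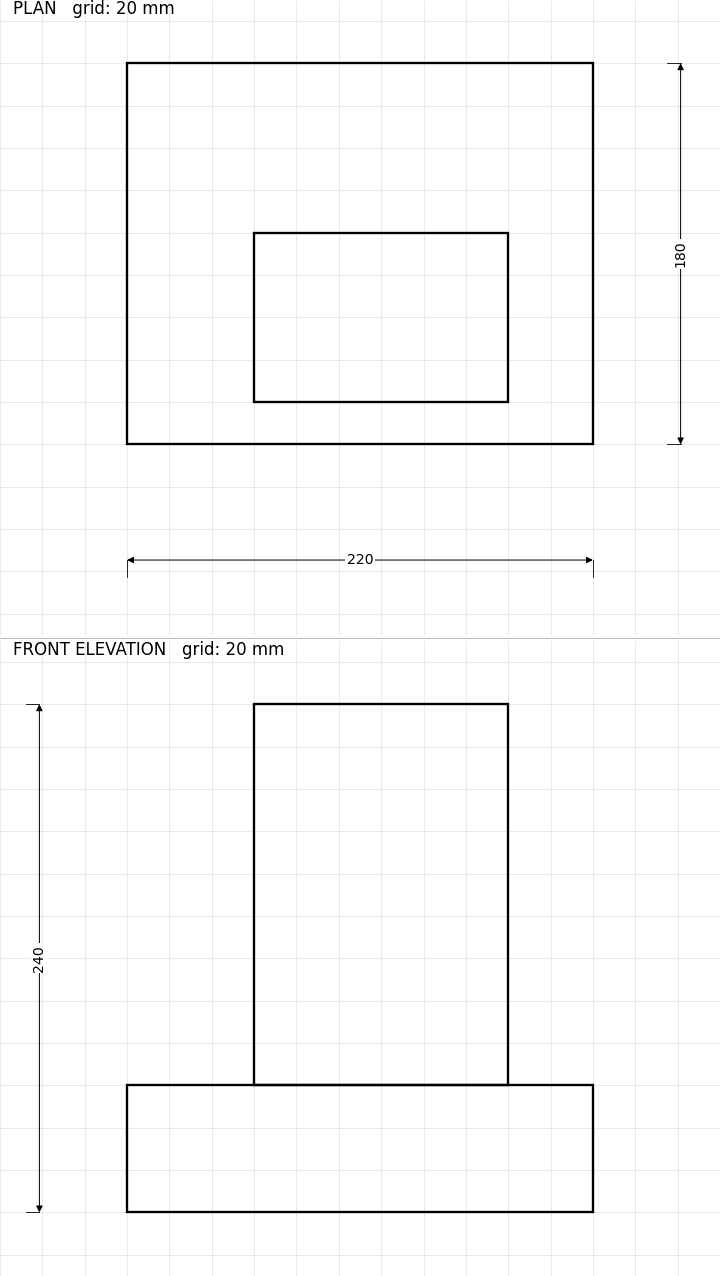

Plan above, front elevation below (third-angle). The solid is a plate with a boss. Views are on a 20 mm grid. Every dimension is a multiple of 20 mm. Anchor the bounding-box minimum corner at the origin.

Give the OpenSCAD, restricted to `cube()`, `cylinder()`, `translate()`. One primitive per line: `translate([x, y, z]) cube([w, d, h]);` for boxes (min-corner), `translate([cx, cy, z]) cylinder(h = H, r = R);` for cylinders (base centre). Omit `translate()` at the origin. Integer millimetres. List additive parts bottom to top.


cube([220, 180, 60]);
translate([60, 20, 60]) cube([120, 80, 180]);


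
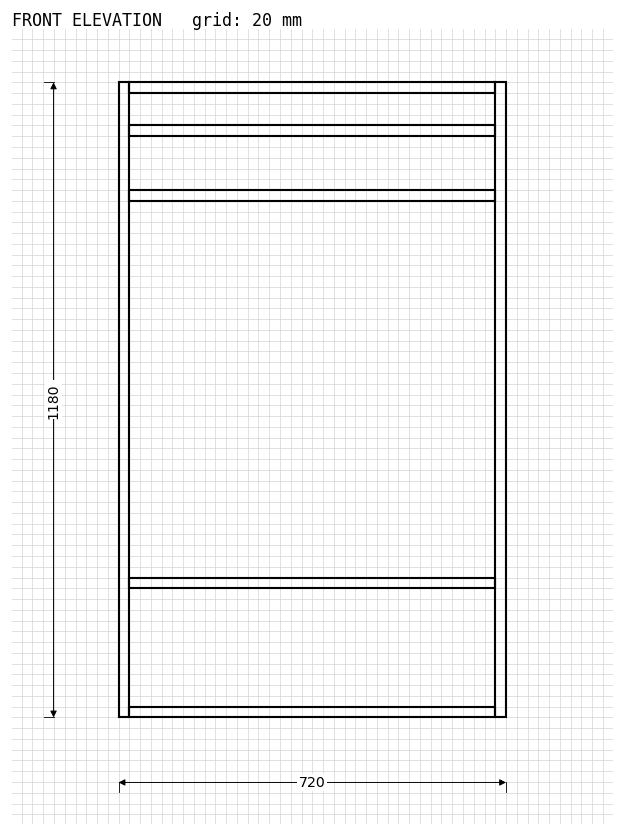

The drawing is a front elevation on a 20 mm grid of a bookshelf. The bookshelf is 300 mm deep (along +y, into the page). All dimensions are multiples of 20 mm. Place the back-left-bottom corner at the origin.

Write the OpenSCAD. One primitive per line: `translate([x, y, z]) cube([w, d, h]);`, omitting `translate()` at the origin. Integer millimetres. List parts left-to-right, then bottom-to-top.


cube([20, 300, 1180]);
translate([20, 0, 0]) cube([680, 300, 20]);
translate([20, 0, 240]) cube([680, 300, 20]);
translate([20, 0, 960]) cube([680, 300, 20]);
translate([20, 0, 1080]) cube([680, 300, 20]);
translate([20, 0, 1160]) cube([680, 300, 20]);
translate([700, 0, 0]) cube([20, 300, 1180]);
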